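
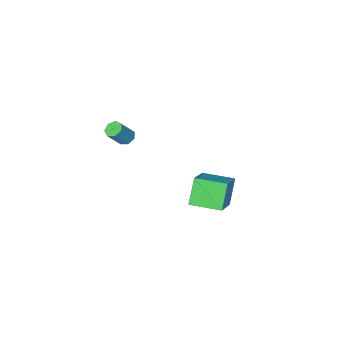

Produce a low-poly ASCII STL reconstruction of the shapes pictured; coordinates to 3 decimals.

solid 
facet normal -0.616 -0.056 -0.786
outer loop
vertex 0.885 -4.134 1.456
vertex 0.561 -3.815 1.687
vertex 0.949 -3.704 1.375
endloop
endfacet
facet normal 0.774 -0.227 -0.591
outer loop
vertex 0.885 -4.134 1.456
vertex 0.949 -3.704 1.375
vertex 1.643 -4.064 2.422
endloop
endfacet
facet normal 0.774 -0.227 -0.591
outer loop
vertex 1.643 -4.064 2.422
vertex 0.949 -3.704 1.375
vertex 1.707 -3.634 2.341
endloop
endfacet
facet normal 0.616 0.056 0.786
outer loop
vertex 1.643 -4.064 2.422
vertex 1.707 -3.634 2.341
vertex 1.319 -3.745 2.653
endloop
endfacet
facet normal -0.616 -0.057 -0.786
outer loop
vertex 0.949 -3.704 1.375
vertex 0.561 -3.815 1.687
vertex 0.72 -3.357 1.529
endloop
endfacet
facet normal 0.595 0.620 -0.512
outer loop
vertex 0.949 -3.704 1.375
vertex 0.72 -3.357 1.529
vertex 1.707 -3.634 2.341
endloop
endfacet
facet normal 0.595 0.620 -0.512
outer loop
vertex 1.707 -3.634 2.341
vertex 0.72 -3.357 1.529
vertex 1.478 -3.287 2.495
endloop
endfacet
facet normal 0.616 0.057 0.786
outer loop
vertex 1.707 -3.634 2.341
vertex 1.478 -3.287 2.495
vertex 1.319 -3.745 2.653
endloop
endfacet
facet normal -0.616 -0.057 -0.785
outer loop
vertex 0.72 -3.357 1.529
vertex 0.561 -3.815 1.687
vertex 0.372 -3.355 1.802
endloop
endfacet
facet normal -0.032 0.998 -0.048
outer loop
vertex 0.72 -3.357 1.529
vertex 0.372 -3.355 1.802
vertex 1.478 -3.287 2.495
endloop
endfacet
facet normal -0.032 0.998 -0.048
outer loop
vertex 1.478 -3.287 2.495
vertex 0.372 -3.355 1.802
vertex 1.13 -3.285 2.768
endloop
endfacet
facet normal 0.616 0.057 0.785
outer loop
vertex 1.478 -3.287 2.495
vertex 1.13 -3.285 2.768
vertex 1.319 -3.745 2.653
endloop
endfacet
facet normal -0.615 -0.056 -0.786
outer loop
vertex 0.372 -3.355 1.802
vertex 0.561 -3.815 1.687
vertex 0.166 -3.7 1.988
endloop
endfacet
facet normal -0.636 0.624 0.454
outer loop
vertex 0.372 -3.355 1.802
vertex 0.166 -3.7 1.988
vertex 1.13 -3.285 2.768
endloop
endfacet
facet normal -0.636 0.625 0.453
outer loop
vertex 1.13 -3.285 2.768
vertex 0.166 -3.7 1.988
vertex 0.924 -3.629 2.954
endloop
endfacet
facet normal 0.616 0.056 0.786
outer loop
vertex 1.13 -3.285 2.768
vertex 0.924 -3.629 2.954
vertex 1.319 -3.745 2.653
endloop
endfacet
facet normal -0.616 -0.057 -0.786
outer loop
vertex 0.166 -3.7 1.988
vertex 0.561 -3.815 1.687
vertex 0.257 -4.131 1.948
endloop
endfacet
facet normal -0.760 -0.217 0.612
outer loop
vertex 0.166 -3.7 1.988
vertex 0.257 -4.131 1.948
vertex 0.924 -3.629 2.954
endloop
endfacet
facet normal -0.760 -0.217 0.612
outer loop
vertex 0.924 -3.629 2.954
vertex 0.257 -4.131 1.948
vertex 1.015 -4.061 2.914
endloop
endfacet
facet normal 0.616 0.057 0.786
outer loop
vertex 0.924 -3.629 2.954
vertex 1.015 -4.061 2.914
vertex 1.319 -3.745 2.653
endloop
endfacet
facet normal -0.616 -0.056 -0.786
outer loop
vertex 0.257 -4.131 1.948
vertex 0.561 -3.815 1.687
vertex 0.577 -4.324 1.711
endloop
endfacet
facet normal -0.312 -0.898 0.310
outer loop
vertex 0.257 -4.131 1.948
vertex 0.577 -4.324 1.711
vertex 1.015 -4.061 2.914
endloop
endfacet
facet normal -0.312 -0.898 0.310
outer loop
vertex 1.015 -4.061 2.914
vertex 0.577 -4.324 1.711
vertex 1.335 -4.254 2.677
endloop
endfacet
facet normal 0.616 0.056 0.786
outer loop
vertex 1.015 -4.061 2.914
vertex 1.335 -4.254 2.677
vertex 1.319 -3.745 2.653
endloop
endfacet
facet normal -0.616 -0.056 -0.786
outer loop
vertex 0.577 -4.324 1.711
vertex 0.561 -3.815 1.687
vertex 0.885 -4.134 1.456
endloop
endfacet
facet normal 0.370 -0.901 -0.225
outer loop
vertex 0.577 -4.324 1.711
vertex 0.885 -4.134 1.456
vertex 1.335 -4.254 2.677
endloop
endfacet
facet normal 0.370 -0.901 -0.225
outer loop
vertex 1.335 -4.254 2.677
vertex 0.885 -4.134 1.456
vertex 1.643 -4.064 2.422
endloop
endfacet
facet normal 0.616 0.056 0.786
outer loop
vertex 1.335 -4.254 2.677
vertex 1.643 -4.064 2.422
vertex 1.319 -3.745 2.653
endloop
endfacet
facet normal -0.704 0.709 -0.045
outer loop
vertex -2.166 1.939 1.519
vertex -0.966 3.197 2.567
vertex -1.56 2.457 0.202
endloop
endfacet
facet normal -0.592 -0.620 -0.516
outer loop
vertex -0.434 1.323 0.273
vertex -2.166 1.939 1.519
vertex -1.56 2.457 0.202
endloop
endfacet
facet normal -0.704 0.709 -0.045
outer loop
vertex -1.56 2.457 0.202
vertex -0.966 3.197 2.567
vertex -0.36 3.715 1.249
endloop
endfacet
facet normal 0.393 0.337 -0.855
outer loop
vertex -0.36 3.715 1.249
vertex -0.434 1.323 0.273
vertex -1.56 2.457 0.202
endloop
endfacet
facet normal -0.393 -0.337 0.855
outer loop
vertex -2.166 1.939 1.519
vertex 0.16 2.063 2.638
vertex -0.966 3.197 2.567
endloop
endfacet
facet normal -0.591 -0.620 -0.516
outer loop
vertex -1.04 0.805 1.591
vertex -2.166 1.939 1.519
vertex -0.434 1.323 0.273
endloop
endfacet
facet normal -0.394 -0.337 0.855
outer loop
vertex -1.04 0.805 1.591
vertex 0.16 2.063 2.638
vertex -2.166 1.939 1.519
endloop
endfacet
facet normal 0.592 0.620 0.516
outer loop
vertex -0.966 3.197 2.567
vertex 0.16 2.063 2.638
vertex -0.36 3.715 1.249
endloop
endfacet
facet normal 0.394 0.337 -0.855
outer loop
vertex 0.766 2.581 1.321
vertex -0.434 1.323 0.273
vertex -0.36 3.715 1.249
endloop
endfacet
facet normal 0.591 0.620 0.516
outer loop
vertex -0.36 3.715 1.249
vertex 0.16 2.063 2.638
vertex 0.766 2.581 1.321
endloop
endfacet
facet normal 0.704 -0.709 0.045
outer loop
vertex 0.766 2.581 1.321
vertex -1.04 0.805 1.591
vertex -0.434 1.323 0.273
endloop
endfacet
facet normal 0.704 -0.709 0.045
outer loop
vertex 0.16 2.063 2.638
vertex -1.04 0.805 1.591
vertex 0.766 2.581 1.321
endloop
endfacet

endsolid


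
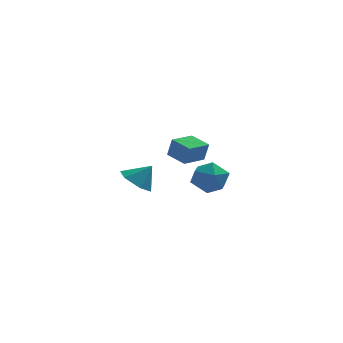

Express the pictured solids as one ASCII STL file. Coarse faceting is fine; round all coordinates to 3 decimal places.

solid 
facet normal -0.692 0.679 0.244
outer loop
vertex -1.005 -3.12 3.183
vertex -0.083 -2.151 3.101
vertex -1.234 -2.988 2.167
endloop
endfacet
facet normal -0.688 -0.723 0.061
outer loop
vertex -0.417 -3.789 1.879
vertex -1.005 -3.12 3.183
vertex -1.234 -2.988 2.167
endloop
endfacet
facet normal -0.692 0.679 0.244
outer loop
vertex -1.234 -2.988 2.167
vertex -0.083 -2.151 3.101
vertex -0.312 -2.019 2.085
endloop
endfacet
facet normal -0.218 0.126 -0.968
outer loop
vertex -0.312 -2.019 2.085
vertex -0.417 -3.789 1.879
vertex -1.234 -2.988 2.167
endloop
endfacet
facet normal 0.218 -0.126 0.968
outer loop
vertex -1.005 -3.12 3.183
vertex 0.734 -2.952 2.813
vertex -0.083 -2.151 3.101
endloop
endfacet
facet normal -0.688 -0.723 0.061
outer loop
vertex -0.188 -3.921 2.895
vertex -1.005 -3.12 3.183
vertex -0.417 -3.789 1.879
endloop
endfacet
facet normal 0.218 -0.126 0.968
outer loop
vertex -0.188 -3.921 2.895
vertex 0.734 -2.952 2.813
vertex -1.005 -3.12 3.183
endloop
endfacet
facet normal 0.688 0.723 -0.061
outer loop
vertex -0.083 -2.151 3.101
vertex 0.734 -2.952 2.813
vertex -0.312 -2.019 2.085
endloop
endfacet
facet normal -0.218 0.126 -0.968
outer loop
vertex 0.505 -2.82 1.797
vertex -0.417 -3.789 1.879
vertex -0.312 -2.019 2.085
endloop
endfacet
facet normal 0.688 0.723 -0.061
outer loop
vertex -0.312 -2.019 2.085
vertex 0.734 -2.952 2.813
vertex 0.505 -2.82 1.797
endloop
endfacet
facet normal 0.692 -0.679 -0.244
outer loop
vertex 0.505 -2.82 1.797
vertex -0.188 -3.921 2.895
vertex -0.417 -3.789 1.879
endloop
endfacet
facet normal 0.692 -0.679 -0.244
outer loop
vertex 0.734 -2.952 2.813
vertex -0.188 -3.921 2.895
vertex 0.505 -2.82 1.797
endloop
endfacet
facet normal -0.624 -0.118 -0.773
outer loop
vertex -2.048 -1.766 -0.758
vertex -2.799 -1.485 -0.195
vertex -2.293 -0.819 -0.705
endloop
endfacet
facet normal 0.962 0.254 -0.100
outer loop
vertex -2.048 -1.766 -0.758
vertex -2.293 -0.819 -0.705
vertex -2.001 -1.335 0.795
endloop
endfacet
facet normal -0.624 -0.118 -0.773
outer loop
vertex -2.293 -0.819 -0.705
vertex -2.799 -1.485 -0.195
vertex -3.044 -0.538 -0.142
endloop
endfacet
facet normal 0.473 0.857 0.203
outer loop
vertex -2.293 -0.819 -0.705
vertex -3.044 -0.538 -0.142
vertex -2.001 -1.335 0.795
endloop
endfacet
facet normal -0.624 -0.118 -0.773
outer loop
vertex -3.044 -0.538 -0.142
vertex -2.799 -1.485 -0.195
vertex -3.55 -1.204 0.368
endloop
endfacet
facet normal -0.145 0.668 0.730
outer loop
vertex -3.044 -0.538 -0.142
vertex -3.55 -1.204 0.368
vertex -2.001 -1.335 0.795
endloop
endfacet
facet normal -0.624 -0.118 -0.773
outer loop
vertex -3.55 -1.204 0.368
vertex -2.799 -1.485 -0.195
vertex -3.305 -2.152 0.315
endloop
endfacet
facet normal -0.273 -0.124 0.954
outer loop
vertex -3.55 -1.204 0.368
vertex -3.305 -2.152 0.315
vertex -2.001 -1.335 0.795
endloop
endfacet
facet normal -0.624 -0.118 -0.773
outer loop
vertex -3.305 -2.152 0.315
vertex -2.799 -1.485 -0.195
vertex -2.554 -2.433 -0.248
endloop
endfacet
facet normal 0.216 -0.727 0.651
outer loop
vertex -3.305 -2.152 0.315
vertex -2.554 -2.433 -0.248
vertex -2.001 -1.335 0.795
endloop
endfacet
facet normal -0.624 -0.118 -0.773
outer loop
vertex -2.554 -2.433 -0.248
vertex -2.799 -1.485 -0.195
vertex -2.048 -1.766 -0.758
endloop
endfacet
facet normal 0.834 -0.538 0.124
outer loop
vertex -2.554 -2.433 -0.248
vertex -2.048 -1.766 -0.758
vertex -2.001 -1.335 0.795
endloop
endfacet
facet normal -0.495 0.146 0.857
outer loop
vertex 0.171 4.119 -1.33
vertex 0.029 3.009 -1.223
vertex 0.938 3.504 -0.782
endloop
endfacet
facet normal -0.010 0.658 0.753
outer loop
vertex 0.171 4.119 -1.33
vertex 0.938 3.504 -0.782
vertex 1.268 4.316 -1.488
endloop
endfacet
facet normal -0.157 0.979 0.133
outer loop
vertex 0.171 4.119 -1.33
vertex 1.268 4.316 -1.488
vertex 0.563 4.322 -2.365
endloop
endfacet
facet normal -0.733 0.665 -0.147
outer loop
vertex 0.171 4.119 -1.33
vertex 0.563 4.322 -2.365
vertex -0.203 3.514 -2.201
endloop
endfacet
facet normal -0.942 0.149 0.301
outer loop
vertex 0.171 4.119 -1.33
vertex -0.203 3.514 -2.201
vertex 0.029 3.009 -1.223
endloop
endfacet
facet normal 0.631 0.347 0.694
outer loop
vertex 1.268 4.316 -1.488
vertex 0.938 3.504 -0.782
vertex 1.803 3.326 -1.479
endloop
endfacet
facet normal -0.156 -0.482 0.862
outer loop
vertex 0.938 3.504 -0.782
vertex 0.029 3.009 -1.223
vertex 1.037 2.518 -1.315
endloop
endfacet
facet normal -0.879 -0.475 -0.037
outer loop
vertex 0.029 3.009 -1.223
vertex -0.203 3.514 -2.201
vertex 0.332 2.524 -2.192
endloop
endfacet
facet normal -0.540 0.358 -0.762
outer loop
vertex -0.203 3.514 -2.201
vertex 0.563 4.322 -2.365
vertex 0.662 3.336 -2.898
endloop
endfacet
facet normal 0.393 0.866 -0.310
outer loop
vertex 0.563 4.322 -2.365
vertex 1.268 4.316 -1.488
vertex 1.571 3.831 -2.457
endloop
endfacet
facet normal 0.733 -0.665 0.147
outer loop
vertex 1.429 2.721 -2.35
vertex 1.803 3.326 -1.479
vertex 1.037 2.518 -1.315
endloop
endfacet
facet normal 0.157 -0.979 -0.133
outer loop
vertex 1.429 2.721 -2.35
vertex 1.037 2.518 -1.315
vertex 0.332 2.524 -2.192
endloop
endfacet
facet normal 0.010 -0.658 -0.753
outer loop
vertex 1.429 2.721 -2.35
vertex 0.332 2.524 -2.192
vertex 0.662 3.336 -2.898
endloop
endfacet
facet normal 0.495 -0.146 -0.857
outer loop
vertex 1.429 2.721 -2.35
vertex 0.662 3.336 -2.898
vertex 1.571 3.831 -2.457
endloop
endfacet
facet normal 0.942 -0.149 -0.301
outer loop
vertex 1.429 2.721 -2.35
vertex 1.571 3.831 -2.457
vertex 1.803 3.326 -1.479
endloop
endfacet
facet normal 0.540 -0.358 0.762
outer loop
vertex 1.037 2.518 -1.315
vertex 1.803 3.326 -1.479
vertex 0.938 3.504 -0.782
endloop
endfacet
facet normal -0.393 -0.866 0.310
outer loop
vertex 0.332 2.524 -2.192
vertex 1.037 2.518 -1.315
vertex 0.029 3.009 -1.223
endloop
endfacet
facet normal -0.631 -0.347 -0.694
outer loop
vertex 0.662 3.336 -2.898
vertex 0.332 2.524 -2.192
vertex -0.203 3.514 -2.201
endloop
endfacet
facet normal 0.156 0.482 -0.862
outer loop
vertex 1.571 3.831 -2.457
vertex 0.662 3.336 -2.898
vertex 0.563 4.322 -2.365
endloop
endfacet
facet normal 0.879 0.475 0.037
outer loop
vertex 1.803 3.326 -1.479
vertex 1.571 3.831 -2.457
vertex 1.268 4.316 -1.488
endloop
endfacet

endsolid


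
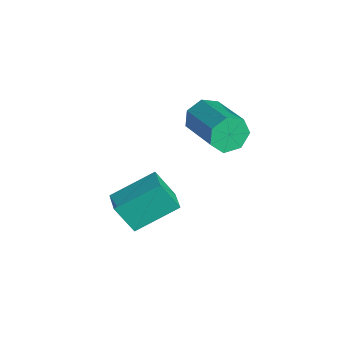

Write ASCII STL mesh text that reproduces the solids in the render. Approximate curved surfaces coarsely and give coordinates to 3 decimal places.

solid 
facet normal -0.279 -0.424 0.861
outer loop
vertex 3.13 -2.781 -0.412
vertex 2.133 -2.596 -0.644
vertex 3.006 -4.655 -1.375
endloop
endfacet
facet normal 0.958 -0.178 0.223
outer loop
vertex 3.447 -3.984 -2.736
vertex 3.13 -2.781 -0.412
vertex 3.006 -4.655 -1.375
endloop
endfacet
facet normal -0.280 -0.424 0.861
outer loop
vertex 3.006 -4.655 -1.375
vertex 2.133 -2.596 -0.644
vertex 2.009 -4.469 -1.607
endloop
endfacet
facet normal -0.059 -0.888 -0.457
outer loop
vertex 2.009 -4.469 -1.607
vertex 3.447 -3.984 -2.736
vertex 3.006 -4.655 -1.375
endloop
endfacet
facet normal 0.058 0.888 0.457
outer loop
vertex 3.13 -2.781 -0.412
vertex 2.574 -1.925 -2.005
vertex 2.133 -2.596 -0.644
endloop
endfacet
facet normal 0.958 -0.178 0.223
outer loop
vertex 3.571 -2.111 -1.773
vertex 3.13 -2.781 -0.412
vertex 3.447 -3.984 -2.736
endloop
endfacet
facet normal 0.059 0.888 0.456
outer loop
vertex 3.571 -2.111 -1.773
vertex 2.574 -1.925 -2.005
vertex 3.13 -2.781 -0.412
endloop
endfacet
facet normal -0.958 0.178 -0.223
outer loop
vertex 2.133 -2.596 -0.644
vertex 2.574 -1.925 -2.005
vertex 2.009 -4.469 -1.607
endloop
endfacet
facet normal -0.059 -0.888 -0.456
outer loop
vertex 2.45 -3.799 -2.968
vertex 3.447 -3.984 -2.736
vertex 2.009 -4.469 -1.607
endloop
endfacet
facet normal -0.958 0.178 -0.223
outer loop
vertex 2.009 -4.469 -1.607
vertex 2.574 -1.925 -2.005
vertex 2.45 -3.799 -2.968
endloop
endfacet
facet normal 0.279 0.424 -0.861
outer loop
vertex 2.45 -3.799 -2.968
vertex 3.571 -2.111 -1.773
vertex 3.447 -3.984 -2.736
endloop
endfacet
facet normal 0.280 0.424 -0.861
outer loop
vertex 2.574 -1.925 -2.005
vertex 3.571 -2.111 -1.773
vertex 2.45 -3.799 -2.968
endloop
endfacet
facet normal -0.936 -0.081 -0.343
outer loop
vertex 2.205 -0.802 1.227
vertex 1.906 -0.428 1.954
vertex 2.147 -0.05 1.208
endloop
endfacet
facet normal 0.345 0.003 -0.939
outer loop
vertex 2.205 -0.802 1.227
vertex 2.147 -0.05 1.208
vertex 4.254 -0.626 1.98
endloop
endfacet
facet normal 0.345 0.003 -0.939
outer loop
vertex 4.254 -0.626 1.98
vertex 2.147 -0.05 1.208
vertex 4.196 0.127 1.961
endloop
endfacet
facet normal 0.935 0.081 0.345
outer loop
vertex 4.254 -0.626 1.98
vertex 4.196 0.127 1.961
vertex 3.954 -0.252 2.706
endloop
endfacet
facet normal -0.936 -0.081 -0.343
outer loop
vertex 2.147 -0.05 1.208
vertex 1.906 -0.428 1.954
vertex 1.907 0.418 1.751
endloop
endfacet
facet normal 0.155 0.781 -0.605
outer loop
vertex 2.147 -0.05 1.208
vertex 1.907 0.418 1.751
vertex 4.196 0.127 1.961
endloop
endfacet
facet normal 0.155 0.782 -0.604
outer loop
vertex 4.196 0.127 1.961
vertex 1.907 0.418 1.751
vertex 3.956 0.594 2.504
endloop
endfacet
facet normal 0.935 0.080 0.345
outer loop
vertex 4.196 0.127 1.961
vertex 3.956 0.594 2.504
vertex 3.954 -0.252 2.706
endloop
endfacet
facet normal -0.935 -0.082 -0.344
outer loop
vertex 1.907 0.418 1.751
vertex 1.906 -0.428 1.954
vertex 1.666 0.248 2.446
endloop
endfacet
facet normal -0.151 0.971 0.185
outer loop
vertex 1.907 0.418 1.751
vertex 1.666 0.248 2.446
vertex 3.956 0.594 2.504
endloop
endfacet
facet normal -0.151 0.971 0.184
outer loop
vertex 3.956 0.594 2.504
vertex 1.666 0.248 2.446
vertex 3.715 0.425 3.199
endloop
endfacet
facet normal 0.936 0.080 0.344
outer loop
vertex 3.956 0.594 2.504
vertex 3.715 0.425 3.199
vertex 3.954 -0.252 2.706
endloop
endfacet
facet normal -0.935 -0.082 -0.344
outer loop
vertex 1.666 0.248 2.446
vertex 1.906 -0.428 1.954
vertex 1.606 -0.431 2.77
endloop
endfacet
facet normal -0.344 0.429 0.835
outer loop
vertex 1.666 0.248 2.446
vertex 1.606 -0.431 2.77
vertex 3.715 0.425 3.199
endloop
endfacet
facet normal -0.344 0.429 0.835
outer loop
vertex 3.715 0.425 3.199
vertex 1.606 -0.431 2.77
vertex 3.655 -0.254 3.523
endloop
endfacet
facet normal 0.936 0.081 0.343
outer loop
vertex 3.715 0.425 3.199
vertex 3.655 -0.254 3.523
vertex 3.954 -0.252 2.706
endloop
endfacet
facet normal -0.935 -0.081 -0.344
outer loop
vertex 1.606 -0.431 2.77
vertex 1.906 -0.428 1.954
vertex 1.771 -1.108 2.48
endloop
endfacet
facet normal -0.277 -0.435 0.857
outer loop
vertex 1.606 -0.431 2.77
vertex 1.771 -1.108 2.48
vertex 3.655 -0.254 3.523
endloop
endfacet
facet normal -0.277 -0.435 0.857
outer loop
vertex 3.655 -0.254 3.523
vertex 1.771 -1.108 2.48
vertex 3.82 -0.931 3.233
endloop
endfacet
facet normal 0.936 0.081 0.343
outer loop
vertex 3.655 -0.254 3.523
vertex 3.82 -0.931 3.233
vertex 3.954 -0.252 2.706
endloop
endfacet
facet normal -0.936 -0.080 -0.343
outer loop
vertex 1.771 -1.108 2.48
vertex 1.906 -0.428 1.954
vertex 2.037 -1.273 1.793
endloop
endfacet
facet normal -0.002 -0.972 0.233
outer loop
vertex 1.771 -1.108 2.48
vertex 2.037 -1.273 1.793
vertex 3.82 -0.931 3.233
endloop
endfacet
facet normal -0.002 -0.972 0.234
outer loop
vertex 3.82 -0.931 3.233
vertex 2.037 -1.273 1.793
vertex 4.086 -1.097 2.546
endloop
endfacet
facet normal 0.936 0.081 0.343
outer loop
vertex 3.82 -0.931 3.233
vertex 4.086 -1.097 2.546
vertex 3.954 -0.252 2.706
endloop
endfacet
facet normal -0.936 -0.080 -0.344
outer loop
vertex 2.037 -1.273 1.793
vertex 1.906 -0.428 1.954
vertex 2.205 -0.802 1.227
endloop
endfacet
facet normal 0.275 -0.778 -0.566
outer loop
vertex 2.037 -1.273 1.793
vertex 2.205 -0.802 1.227
vertex 4.086 -1.097 2.546
endloop
endfacet
facet normal 0.275 -0.778 -0.566
outer loop
vertex 4.086 -1.097 2.546
vertex 2.205 -0.802 1.227
vertex 4.254 -0.626 1.98
endloop
endfacet
facet normal 0.935 0.081 0.345
outer loop
vertex 4.086 -1.097 2.546
vertex 4.254 -0.626 1.98
vertex 3.954 -0.252 2.706
endloop
endfacet

endsolid


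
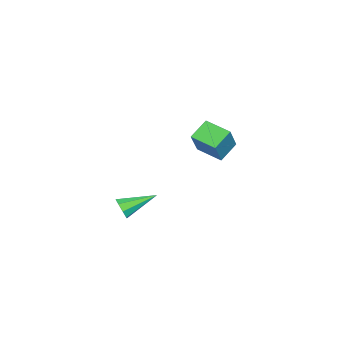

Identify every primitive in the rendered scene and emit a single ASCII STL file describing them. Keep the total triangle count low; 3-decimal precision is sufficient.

solid 
facet normal -0.754 0.366 0.545
outer loop
vertex -3.399 0.496 1.299
vertex -2.892 2.078 0.939
vertex -4.604 0.502 -0.372
endloop
endfacet
facet normal -0.298 -0.931 0.211
outer loop
vertex -3.488 -0.038 -1.179
vertex -3.399 0.496 1.299
vertex -4.604 0.502 -0.372
endloop
endfacet
facet normal -0.754 0.365 0.546
outer loop
vertex -4.604 0.502 -0.372
vertex -2.892 2.078 0.939
vertex -4.098 2.085 -0.731
endloop
endfacet
facet normal -0.585 0.003 -0.811
outer loop
vertex -4.098 2.085 -0.731
vertex -3.488 -0.038 -1.179
vertex -4.604 0.502 -0.372
endloop
endfacet
facet normal 0.585 -0.003 0.811
outer loop
vertex -3.399 0.496 1.299
vertex -1.776 1.538 0.132
vertex -2.892 2.078 0.939
endloop
endfacet
facet normal -0.298 -0.931 0.211
outer loop
vertex -2.282 -0.045 0.491
vertex -3.399 0.496 1.299
vertex -3.488 -0.038 -1.179
endloop
endfacet
facet normal 0.585 -0.003 0.811
outer loop
vertex -2.282 -0.045 0.491
vertex -1.776 1.538 0.132
vertex -3.399 0.496 1.299
endloop
endfacet
facet normal 0.298 0.931 -0.211
outer loop
vertex -2.892 2.078 0.939
vertex -1.776 1.538 0.132
vertex -4.098 2.085 -0.731
endloop
endfacet
facet normal -0.585 0.003 -0.811
outer loop
vertex -2.981 1.544 -1.539
vertex -3.488 -0.038 -1.179
vertex -4.098 2.085 -0.731
endloop
endfacet
facet normal 0.298 0.931 -0.211
outer loop
vertex -4.098 2.085 -0.731
vertex -1.776 1.538 0.132
vertex -2.981 1.544 -1.539
endloop
endfacet
facet normal 0.754 -0.366 -0.546
outer loop
vertex -2.981 1.544 -1.539
vertex -2.282 -0.045 0.491
vertex -3.488 -0.038 -1.179
endloop
endfacet
facet normal 0.755 -0.365 -0.545
outer loop
vertex -1.776 1.538 0.132
vertex -2.282 -0.045 0.491
vertex -2.981 1.544 -1.539
endloop
endfacet
facet normal 0.513 -0.781 -0.356
outer loop
vertex 4.423 -1.974 -1.436
vertex 4.024 -1.958 -2.047
vertex 4.648 -1.647 -1.829
endloop
endfacet
facet normal 0.566 0.444 0.694
outer loop
vertex 4.423 -1.974 -1.436
vertex 4.648 -1.647 -1.829
vertex 2.936 -0.302 -1.293
endloop
endfacet
facet normal 0.513 -0.781 -0.355
outer loop
vertex 4.648 -1.647 -1.829
vertex 4.024 -1.958 -2.047
vertex 4.508 -1.502 -2.35
endloop
endfacet
facet normal 0.626 0.778 0.048
outer loop
vertex 4.648 -1.647 -1.829
vertex 4.508 -1.502 -2.35
vertex 2.936 -0.302 -1.293
endloop
endfacet
facet normal 0.512 -0.781 -0.357
outer loop
vertex 4.508 -1.502 -2.35
vertex 4.024 -1.958 -2.047
vertex 4.084 -1.623 -2.694
endloop
endfacet
facet normal 0.229 0.795 -0.562
outer loop
vertex 4.508 -1.502 -2.35
vertex 4.084 -1.623 -2.694
vertex 2.936 -0.302 -1.293
endloop
endfacet
facet normal 0.514 -0.780 -0.356
outer loop
vertex 4.084 -1.623 -2.694
vertex 4.024 -1.958 -2.047
vertex 3.626 -1.941 -2.659
endloop
endfacet
facet normal -0.396 0.484 -0.781
outer loop
vertex 4.084 -1.623 -2.694
vertex 3.626 -1.941 -2.659
vertex 2.936 -0.302 -1.293
endloop
endfacet
facet normal 0.514 -0.781 -0.356
outer loop
vertex 3.626 -1.941 -2.659
vertex 4.024 -1.958 -2.047
vertex 3.401 -2.268 -2.266
endloop
endfacet
facet normal -0.878 0.029 -0.478
outer loop
vertex 3.626 -1.941 -2.659
vertex 3.401 -2.268 -2.266
vertex 2.936 -0.302 -1.293
endloop
endfacet
facet normal 0.514 -0.781 -0.355
outer loop
vertex 3.401 -2.268 -2.266
vertex 4.024 -1.958 -2.047
vertex 3.541 -2.413 -1.745
endloop
endfacet
facet normal -0.938 -0.305 0.167
outer loop
vertex 3.401 -2.268 -2.266
vertex 3.541 -2.413 -1.745
vertex 2.936 -0.302 -1.293
endloop
endfacet
facet normal 0.513 -0.781 -0.356
outer loop
vertex 3.541 -2.413 -1.745
vertex 4.024 -1.958 -2.047
vertex 3.964 -2.292 -1.401
endloop
endfacet
facet normal -0.540 -0.321 0.778
outer loop
vertex 3.541 -2.413 -1.745
vertex 3.964 -2.292 -1.401
vertex 2.936 -0.302 -1.293
endloop
endfacet
facet normal 0.514 -0.781 -0.356
outer loop
vertex 3.964 -2.292 -1.401
vertex 4.024 -1.958 -2.047
vertex 4.423 -1.974 -1.436
endloop
endfacet
facet normal 0.084 -0.011 0.996
outer loop
vertex 3.964 -2.292 -1.401
vertex 4.423 -1.974 -1.436
vertex 2.936 -0.302 -1.293
endloop
endfacet

endsolid


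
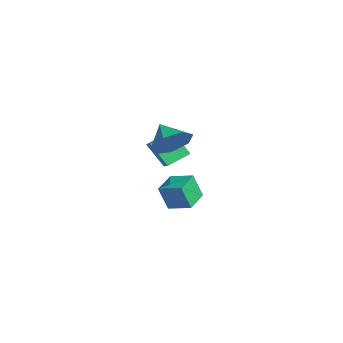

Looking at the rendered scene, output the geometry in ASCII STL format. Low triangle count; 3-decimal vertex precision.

solid 
facet normal -0.650 -0.692 -0.315
outer loop
vertex -3.134 -2.84 -3.281
vertex -4.132 -1.974 -3.124
vertex -2.959 -2.392 -4.628
endloop
endfacet
facet normal 0.750 -0.651 -0.119
outer loop
vertex -2.108 -1.486 -4.216
vertex -3.134 -2.84 -3.281
vertex -2.959 -2.392 -4.628
endloop
endfacet
facet normal -0.650 -0.692 -0.314
outer loop
vertex -2.959 -2.392 -4.628
vertex -4.132 -1.974 -3.124
vertex -3.957 -1.527 -4.471
endloop
endfacet
facet normal 0.123 0.313 -0.942
outer loop
vertex -3.957 -1.527 -4.471
vertex -2.108 -1.486 -4.216
vertex -2.959 -2.392 -4.628
endloop
endfacet
facet normal -0.123 -0.313 0.942
outer loop
vertex -3.134 -2.84 -3.281
vertex -3.281 -1.068 -2.712
vertex -4.132 -1.974 -3.124
endloop
endfacet
facet normal 0.750 -0.650 -0.118
outer loop
vertex -2.283 -1.933 -2.869
vertex -3.134 -2.84 -3.281
vertex -2.108 -1.486 -4.216
endloop
endfacet
facet normal -0.123 -0.313 0.942
outer loop
vertex -2.283 -1.933 -2.869
vertex -3.281 -1.068 -2.712
vertex -3.134 -2.84 -3.281
endloop
endfacet
facet normal -0.750 0.651 0.118
outer loop
vertex -4.132 -1.974 -3.124
vertex -3.281 -1.068 -2.712
vertex -3.957 -1.527 -4.471
endloop
endfacet
facet normal 0.123 0.312 -0.942
outer loop
vertex -3.106 -0.62 -4.059
vertex -2.108 -1.486 -4.216
vertex -3.957 -1.527 -4.471
endloop
endfacet
facet normal -0.750 0.650 0.119
outer loop
vertex -3.957 -1.527 -4.471
vertex -3.281 -1.068 -2.712
vertex -3.106 -0.62 -4.059
endloop
endfacet
facet normal 0.650 0.692 0.314
outer loop
vertex -3.106 -0.62 -4.059
vertex -2.283 -1.933 -2.869
vertex -2.108 -1.486 -4.216
endloop
endfacet
facet normal 0.649 0.692 0.315
outer loop
vertex -3.281 -1.068 -2.712
vertex -2.283 -1.933 -2.869
vertex -3.106 -0.62 -4.059
endloop
endfacet
facet normal -0.478 -0.432 0.765
outer loop
vertex -1.528 -3.626 0.851
vertex -1.818 -2.472 1.321
vertex -2.249 -3.624 0.401
endloop
endfacet
facet normal 0.227 -0.902 -0.367
outer loop
vertex -1.522 -2.968 -0.761
vertex -1.528 -3.626 0.851
vertex -2.249 -3.624 0.401
endloop
endfacet
facet normal -0.478 -0.432 0.765
outer loop
vertex -2.249 -3.624 0.401
vertex -1.818 -2.472 1.321
vertex -2.539 -2.469 0.872
endloop
endfacet
facet normal -0.848 0.003 -0.529
outer loop
vertex -2.539 -2.469 0.872
vertex -1.522 -2.968 -0.761
vertex -2.249 -3.624 0.401
endloop
endfacet
facet normal 0.848 -0.002 0.529
outer loop
vertex -1.528 -3.626 0.851
vertex -1.091 -1.816 0.159
vertex -1.818 -2.472 1.321
endloop
endfacet
facet normal 0.225 -0.902 -0.367
outer loop
vertex -0.801 -2.971 -0.312
vertex -1.528 -3.626 0.851
vertex -1.522 -2.968 -0.761
endloop
endfacet
facet normal 0.849 -0.003 0.529
outer loop
vertex -0.801 -2.971 -0.312
vertex -1.091 -1.816 0.159
vertex -1.528 -3.626 0.851
endloop
endfacet
facet normal -0.226 0.902 0.368
outer loop
vertex -1.818 -2.472 1.321
vertex -1.091 -1.816 0.159
vertex -2.539 -2.469 0.872
endloop
endfacet
facet normal -0.849 0.002 -0.529
outer loop
vertex -1.812 -1.814 -0.291
vertex -1.522 -2.968 -0.761
vertex -2.539 -2.469 0.872
endloop
endfacet
facet normal -0.226 0.902 0.367
outer loop
vertex -2.539 -2.469 0.872
vertex -1.091 -1.816 0.159
vertex -1.812 -1.814 -0.291
endloop
endfacet
facet normal 0.478 0.432 -0.765
outer loop
vertex -1.812 -1.814 -0.291
vertex -0.801 -2.971 -0.312
vertex -1.522 -2.968 -0.761
endloop
endfacet
facet normal 0.478 0.432 -0.765
outer loop
vertex -1.091 -1.816 0.159
vertex -0.801 -2.971 -0.312
vertex -1.812 -1.814 -0.291
endloop
endfacet
facet normal 0.841 0.209 -0.500
outer loop
vertex 1.52 -2.926 3.166
vertex 1.069 -3.261 2.268
vertex 1.073 -2.285 2.682
endloop
endfacet
facet normal -0.297 0.435 0.850
outer loop
vertex 1.52 -2.926 3.166
vertex 1.073 -2.285 2.682
vertex -0.049 -3.539 2.932
endloop
endfacet
facet normal 0.840 0.209 -0.500
outer loop
vertex 1.073 -2.285 2.682
vertex 1.069 -3.261 2.268
vertex 0.622 -2.379 1.885
endloop
endfacet
facet normal -0.679 0.668 0.305
outer loop
vertex 1.073 -2.285 2.682
vertex 0.622 -2.379 1.885
vertex -0.049 -3.539 2.932
endloop
endfacet
facet normal 0.840 0.209 -0.500
outer loop
vertex 0.622 -2.379 1.885
vertex 1.069 -3.261 2.268
vertex 0.508 -3.137 1.377
endloop
endfacet
facet normal -0.919 0.306 -0.250
outer loop
vertex 0.622 -2.379 1.885
vertex 0.508 -3.137 1.377
vertex -0.049 -3.539 2.932
endloop
endfacet
facet normal 0.840 0.209 -0.500
outer loop
vertex 0.508 -3.137 1.377
vertex 1.069 -3.261 2.268
vertex 0.816 -3.988 1.539
endloop
endfacet
facet normal -0.836 -0.378 -0.397
outer loop
vertex 0.508 -3.137 1.377
vertex 0.816 -3.988 1.539
vertex -0.049 -3.539 2.932
endloop
endfacet
facet normal 0.840 0.209 -0.500
outer loop
vertex 0.816 -3.988 1.539
vertex 1.069 -3.261 2.268
vertex 1.315 -4.292 2.25
endloop
endfacet
facet normal -0.493 -0.870 -0.026
outer loop
vertex 0.816 -3.988 1.539
vertex 1.315 -4.292 2.25
vertex -0.049 -3.539 2.932
endloop
endfacet
facet normal 0.840 0.209 -0.500
outer loop
vertex 1.315 -4.292 2.25
vertex 1.069 -3.261 2.268
vertex 1.628 -3.819 2.974
endloop
endfacet
facet normal -0.148 -0.798 0.585
outer loop
vertex 1.315 -4.292 2.25
vertex 1.628 -3.819 2.974
vertex -0.049 -3.539 2.932
endloop
endfacet
facet normal 0.840 0.209 -0.500
outer loop
vertex 1.628 -3.819 2.974
vertex 1.069 -3.261 2.268
vertex 1.52 -2.926 3.166
endloop
endfacet
facet normal -0.061 -0.217 0.974
outer loop
vertex 1.628 -3.819 2.974
vertex 1.52 -2.926 3.166
vertex -0.049 -3.539 2.932
endloop
endfacet

endsolid


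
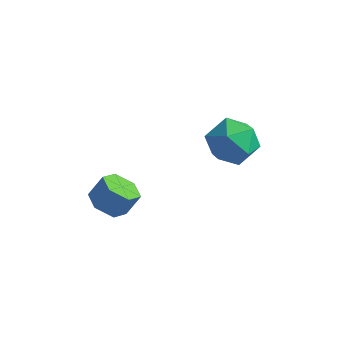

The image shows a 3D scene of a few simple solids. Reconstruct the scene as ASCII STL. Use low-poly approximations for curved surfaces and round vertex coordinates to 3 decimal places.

solid 
facet normal 0.054 0.690 0.722
outer loop
vertex 3.819 2.925 -0.219
vertex 3.328 2.153 0.556
vertex 4.519 2.196 0.425
endloop
endfacet
facet normal 0.580 0.776 0.248
outer loop
vertex 3.819 2.925 -0.219
vertex 4.519 2.196 0.425
vertex 4.758 2.387 -0.734
endloop
endfacet
facet normal 0.284 0.874 -0.395
outer loop
vertex 3.819 2.925 -0.219
vertex 4.758 2.387 -0.734
vertex 3.715 2.462 -1.319
endloop
endfacet
facet normal -0.425 0.848 -0.317
outer loop
vertex 3.819 2.925 -0.219
vertex 3.715 2.462 -1.319
vertex 2.832 2.317 -0.523
endloop
endfacet
facet normal -0.567 0.735 0.372
outer loop
vertex 3.819 2.925 -0.219
vertex 2.832 2.317 -0.523
vertex 3.328 2.153 0.556
endloop
endfacet
facet normal 0.959 0.172 0.226
outer loop
vertex 4.758 2.387 -0.734
vertex 4.519 2.196 0.425
vertex 4.848 1.283 -0.277
endloop
endfacet
facet normal 0.108 0.032 0.994
outer loop
vertex 4.519 2.196 0.425
vertex 3.328 2.153 0.556
vertex 3.965 1.138 0.519
endloop
endfacet
facet normal -0.898 0.104 0.428
outer loop
vertex 3.328 2.153 0.556
vertex 2.832 2.317 -0.523
vertex 2.922 1.213 -0.066
endloop
endfacet
facet normal -0.667 0.288 -0.687
outer loop
vertex 2.832 2.317 -0.523
vertex 3.715 2.462 -1.319
vertex 3.161 1.404 -1.225
endloop
endfacet
facet normal 0.480 0.331 -0.813
outer loop
vertex 3.715 2.462 -1.319
vertex 4.758 2.387 -0.734
vertex 4.352 1.447 -1.356
endloop
endfacet
facet normal 0.425 -0.848 0.317
outer loop
vertex 3.861 0.675 -0.581
vertex 4.848 1.283 -0.277
vertex 3.965 1.138 0.519
endloop
endfacet
facet normal -0.284 -0.874 0.395
outer loop
vertex 3.861 0.675 -0.581
vertex 3.965 1.138 0.519
vertex 2.922 1.213 -0.066
endloop
endfacet
facet normal -0.580 -0.776 -0.248
outer loop
vertex 3.861 0.675 -0.581
vertex 2.922 1.213 -0.066
vertex 3.161 1.404 -1.225
endloop
endfacet
facet normal -0.054 -0.690 -0.722
outer loop
vertex 3.861 0.675 -0.581
vertex 3.161 1.404 -1.225
vertex 4.352 1.447 -1.356
endloop
endfacet
facet normal 0.567 -0.735 -0.372
outer loop
vertex 3.861 0.675 -0.581
vertex 4.352 1.447 -1.356
vertex 4.848 1.283 -0.277
endloop
endfacet
facet normal 0.667 -0.288 0.687
outer loop
vertex 3.965 1.138 0.519
vertex 4.848 1.283 -0.277
vertex 4.519 2.196 0.425
endloop
endfacet
facet normal -0.480 -0.331 0.813
outer loop
vertex 2.922 1.213 -0.066
vertex 3.965 1.138 0.519
vertex 3.328 2.153 0.556
endloop
endfacet
facet normal -0.959 -0.172 -0.226
outer loop
vertex 3.161 1.404 -1.225
vertex 2.922 1.213 -0.066
vertex 2.832 2.317 -0.523
endloop
endfacet
facet normal -0.108 -0.032 -0.994
outer loop
vertex 4.352 1.447 -1.356
vertex 3.161 1.404 -1.225
vertex 3.715 2.462 -1.319
endloop
endfacet
facet normal 0.898 -0.104 -0.428
outer loop
vertex 4.848 1.283 -0.277
vertex 4.352 1.447 -1.356
vertex 4.758 2.387 -0.734
endloop
endfacet
facet normal -0.345 -0.430 -0.835
outer loop
vertex 1.741 -2.568 -2.442
vertex 1.013 -2.775 -2.035
vertex 1.076 -2.023 -2.448
endloop
endfacet
facet normal 0.532 0.643 -0.551
outer loop
vertex 1.741 -2.568 -2.442
vertex 1.076 -2.023 -2.448
vertex 2.116 -2.098 -1.532
endloop
endfacet
facet normal 0.531 0.644 -0.551
outer loop
vertex 2.116 -2.098 -1.532
vertex 1.076 -2.023 -2.448
vertex 1.45 -1.554 -1.539
endloop
endfacet
facet normal 0.343 0.431 0.834
outer loop
vertex 2.116 -2.098 -1.532
vertex 1.45 -1.554 -1.539
vertex 1.387 -2.305 -1.125
endloop
endfacet
facet normal -0.344 -0.430 -0.835
outer loop
vertex 1.076 -2.023 -2.448
vertex 1.013 -2.775 -2.035
vertex 0.347 -2.231 -2.041
endloop
endfacet
facet normal -0.405 0.870 -0.282
outer loop
vertex 1.076 -2.023 -2.448
vertex 0.347 -2.231 -2.041
vertex 1.45 -1.554 -1.539
endloop
endfacet
facet normal -0.405 0.869 -0.283
outer loop
vertex 1.45 -1.554 -1.539
vertex 0.347 -2.231 -2.041
vertex 0.721 -1.761 -1.132
endloop
endfacet
facet normal 0.343 0.431 0.834
outer loop
vertex 1.45 -1.554 -1.539
vertex 0.721 -1.761 -1.132
vertex 1.387 -2.305 -1.125
endloop
endfacet
facet normal -0.344 -0.430 -0.835
outer loop
vertex 0.347 -2.231 -2.041
vertex 1.013 -2.775 -2.035
vertex 0.284 -2.982 -1.628
endloop
endfacet
facet normal -0.936 0.226 0.268
outer loop
vertex 0.347 -2.231 -2.041
vertex 0.284 -2.982 -1.628
vertex 0.721 -1.761 -1.132
endloop
endfacet
facet normal -0.936 0.226 0.269
outer loop
vertex 0.721 -1.761 -1.132
vertex 0.284 -2.982 -1.628
vertex 0.659 -2.512 -0.718
endloop
endfacet
facet normal 0.344 0.431 0.834
outer loop
vertex 0.721 -1.761 -1.132
vertex 0.659 -2.512 -0.718
vertex 1.387 -2.305 -1.125
endloop
endfacet
facet normal -0.343 -0.431 -0.834
outer loop
vertex 0.284 -2.982 -1.628
vertex 1.013 -2.775 -2.035
vertex 0.95 -3.526 -1.621
endloop
endfacet
facet normal -0.531 -0.643 0.551
outer loop
vertex 0.284 -2.982 -1.628
vertex 0.95 -3.526 -1.621
vertex 0.659 -2.512 -0.718
endloop
endfacet
facet normal -0.532 -0.643 0.551
outer loop
vertex 0.659 -2.512 -0.718
vertex 0.95 -3.526 -1.621
vertex 1.324 -3.057 -0.712
endloop
endfacet
facet normal 0.345 0.430 0.835
outer loop
vertex 0.659 -2.512 -0.718
vertex 1.324 -3.057 -0.712
vertex 1.387 -2.305 -1.125
endloop
endfacet
facet normal -0.343 -0.431 -0.834
outer loop
vertex 0.95 -3.526 -1.621
vertex 1.013 -2.775 -2.035
vertex 1.679 -3.319 -2.028
endloop
endfacet
facet normal 0.405 -0.870 0.282
outer loop
vertex 0.95 -3.526 -1.621
vertex 1.679 -3.319 -2.028
vertex 1.324 -3.057 -0.712
endloop
endfacet
facet normal 0.406 -0.869 0.283
outer loop
vertex 1.324 -3.057 -0.712
vertex 1.679 -3.319 -2.028
vertex 2.053 -2.849 -1.119
endloop
endfacet
facet normal 0.344 0.430 0.835
outer loop
vertex 1.324 -3.057 -0.712
vertex 2.053 -2.849 -1.119
vertex 1.387 -2.305 -1.125
endloop
endfacet
facet normal -0.344 -0.431 -0.834
outer loop
vertex 1.679 -3.319 -2.028
vertex 1.013 -2.775 -2.035
vertex 1.741 -2.568 -2.442
endloop
endfacet
facet normal 0.936 -0.225 -0.269
outer loop
vertex 1.679 -3.319 -2.028
vertex 1.741 -2.568 -2.442
vertex 2.053 -2.849 -1.119
endloop
endfacet
facet normal 0.936 -0.226 -0.269
outer loop
vertex 2.053 -2.849 -1.119
vertex 1.741 -2.568 -2.442
vertex 2.116 -2.098 -1.532
endloop
endfacet
facet normal 0.344 0.430 0.835
outer loop
vertex 2.053 -2.849 -1.119
vertex 2.116 -2.098 -1.532
vertex 1.387 -2.305 -1.125
endloop
endfacet

endsolid


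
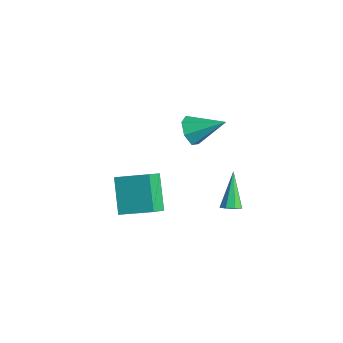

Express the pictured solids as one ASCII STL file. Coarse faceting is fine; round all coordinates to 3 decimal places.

solid 
facet normal 0.501 -0.390 -0.773
outer loop
vertex 3.229 0.033 2.897
vertex 2.746 0.104 2.548
vertex 3.223 0.441 2.687
endloop
endfacet
facet normal 0.715 0.328 0.617
outer loop
vertex 3.229 0.033 2.897
vertex 3.223 0.441 2.687
vertex 1.654 0.956 4.232
endloop
endfacet
facet normal 0.501 -0.390 -0.773
outer loop
vertex 3.223 0.441 2.687
vertex 2.746 0.104 2.548
vertex 2.937 0.652 2.395
endloop
endfacet
facet normal 0.460 0.870 0.178
outer loop
vertex 3.223 0.441 2.687
vertex 2.937 0.652 2.395
vertex 1.654 0.956 4.232
endloop
endfacet
facet normal 0.501 -0.390 -0.772
outer loop
vertex 2.937 0.652 2.395
vertex 2.746 0.104 2.548
vertex 2.54 0.542 2.193
endloop
endfacet
facet normal -0.136 0.958 -0.254
outer loop
vertex 2.937 0.652 2.395
vertex 2.54 0.542 2.193
vertex 1.654 0.956 4.232
endloop
endfacet
facet normal 0.501 -0.391 -0.772
outer loop
vertex 2.54 0.542 2.193
vertex 2.746 0.104 2.548
vertex 2.263 0.175 2.199
endloop
endfacet
facet normal -0.726 0.541 -0.425
outer loop
vertex 2.54 0.542 2.193
vertex 2.263 0.175 2.199
vertex 1.654 0.956 4.232
endloop
endfacet
facet normal 0.500 -0.392 -0.772
outer loop
vertex 2.263 0.175 2.199
vertex 2.746 0.104 2.548
vertex 2.269 -0.233 2.41
endloop
endfacet
facet normal -0.962 -0.136 -0.236
outer loop
vertex 2.263 0.175 2.199
vertex 2.269 -0.233 2.41
vertex 1.654 0.956 4.232
endloop
endfacet
facet normal 0.499 -0.390 -0.774
outer loop
vertex 2.269 -0.233 2.41
vertex 2.746 0.104 2.548
vertex 2.555 -0.444 2.701
endloop
endfacet
facet normal -0.707 -0.677 0.203
outer loop
vertex 2.269 -0.233 2.41
vertex 2.555 -0.444 2.701
vertex 1.654 0.956 4.232
endloop
endfacet
facet normal 0.502 -0.390 -0.772
outer loop
vertex 2.555 -0.444 2.701
vertex 2.746 0.104 2.548
vertex 2.952 -0.333 2.903
endloop
endfacet
facet normal -0.109 -0.765 0.635
outer loop
vertex 2.555 -0.444 2.701
vertex 2.952 -0.333 2.903
vertex 1.654 0.956 4.232
endloop
endfacet
facet normal 0.500 -0.391 -0.772
outer loop
vertex 2.952 -0.333 2.903
vertex 2.746 0.104 2.548
vertex 3.229 0.033 2.897
endloop
endfacet
facet normal 0.479 -0.349 0.806
outer loop
vertex 2.952 -0.333 2.903
vertex 3.229 0.033 2.897
vertex 1.654 0.956 4.232
endloop
endfacet
facet normal -0.631 0.274 0.726
outer loop
vertex -0.539 -4.679 4.802
vertex 0.695 -3.405 5.395
vertex -1.118 -3.715 3.935
endloop
endfacet
facet normal -0.660 -0.681 -0.317
outer loop
vertex 0.265 -4.315 2.345
vertex -0.539 -4.679 4.802
vertex -1.118 -3.715 3.935
endloop
endfacet
facet normal -0.631 0.274 0.726
outer loop
vertex -1.118 -3.715 3.935
vertex 0.695 -3.405 5.395
vertex 0.116 -2.441 4.528
endloop
endfacet
facet normal -0.408 0.679 -0.611
outer loop
vertex 0.116 -2.441 4.528
vertex 0.265 -4.315 2.345
vertex -1.118 -3.715 3.935
endloop
endfacet
facet normal 0.408 -0.679 0.611
outer loop
vertex -0.539 -4.679 4.802
vertex 2.078 -4.005 3.805
vertex 0.695 -3.405 5.395
endloop
endfacet
facet normal -0.660 -0.681 -0.317
outer loop
vertex 0.844 -5.279 3.212
vertex -0.539 -4.679 4.802
vertex 0.265 -4.315 2.345
endloop
endfacet
facet normal 0.408 -0.679 0.611
outer loop
vertex 0.844 -5.279 3.212
vertex 2.078 -4.005 3.805
vertex -0.539 -4.679 4.802
endloop
endfacet
facet normal 0.660 0.681 0.317
outer loop
vertex 0.695 -3.405 5.395
vertex 2.078 -4.005 3.805
vertex 0.116 -2.441 4.528
endloop
endfacet
facet normal -0.408 0.679 -0.611
outer loop
vertex 1.499 -3.041 2.938
vertex 0.265 -4.315 2.345
vertex 0.116 -2.441 4.528
endloop
endfacet
facet normal 0.660 0.681 0.317
outer loop
vertex 0.116 -2.441 4.528
vertex 2.078 -4.005 3.805
vertex 1.499 -3.041 2.938
endloop
endfacet
facet normal 0.631 -0.274 -0.726
outer loop
vertex 1.499 -3.041 2.938
vertex 0.844 -5.279 3.212
vertex 0.265 -4.315 2.345
endloop
endfacet
facet normal 0.631 -0.274 -0.726
outer loop
vertex 2.078 -4.005 3.805
vertex 0.844 -5.279 3.212
vertex 1.499 -3.041 2.938
endloop
endfacet
facet normal -0.581 -0.659 -0.478
outer loop
vertex -3.224 2.007 2.184
vertex -3.698 1.818 3.021
vertex -3.905 2.493 2.341
endloop
endfacet
facet normal 0.362 0.705 -0.610
outer loop
vertex -3.224 2.007 2.184
vertex -3.905 2.493 2.341
vertex -2.462 3.222 4.039
endloop
endfacet
facet normal -0.580 -0.659 -0.478
outer loop
vertex -3.905 2.493 2.341
vertex -3.698 1.818 3.021
vertex -4.43 2.47 3.01
endloop
endfacet
facet normal -0.269 0.947 -0.178
outer loop
vertex -3.905 2.493 2.341
vertex -4.43 2.47 3.01
vertex -2.462 3.222 4.039
endloop
endfacet
facet normal -0.580 -0.660 -0.478
outer loop
vertex -4.43 2.47 3.01
vertex -3.698 1.818 3.021
vertex -4.404 1.957 3.687
endloop
endfacet
facet normal -0.529 0.666 0.525
outer loop
vertex -4.43 2.47 3.01
vertex -4.404 1.957 3.687
vertex -2.462 3.222 4.039
endloop
endfacet
facet normal -0.581 -0.658 -0.479
outer loop
vertex -4.404 1.957 3.687
vertex -3.698 1.818 3.021
vertex -3.847 1.338 3.862
endloop
endfacet
facet normal -0.224 0.073 0.972
outer loop
vertex -4.404 1.957 3.687
vertex -3.847 1.338 3.862
vertex -2.462 3.222 4.039
endloop
endfacet
facet normal -0.580 -0.659 -0.479
outer loop
vertex -3.847 1.338 3.862
vertex -3.698 1.818 3.021
vertex -3.178 1.082 3.404
endloop
endfacet
facet normal 0.417 -0.384 0.824
outer loop
vertex -3.847 1.338 3.862
vertex -3.178 1.082 3.404
vertex -2.462 3.222 4.039
endloop
endfacet
facet normal -0.581 -0.659 -0.478
outer loop
vertex -3.178 1.082 3.404
vertex -3.698 1.818 3.021
vertex -2.901 1.379 2.658
endloop
endfacet
facet normal 0.912 -0.363 0.194
outer loop
vertex -3.178 1.082 3.404
vertex -2.901 1.379 2.658
vertex -2.462 3.222 4.039
endloop
endfacet
facet normal -0.581 -0.659 -0.478
outer loop
vertex -2.901 1.379 2.658
vertex -3.698 1.818 3.021
vertex -3.224 2.007 2.184
endloop
endfacet
facet normal 0.888 0.121 -0.444
outer loop
vertex -2.901 1.379 2.658
vertex -3.224 2.007 2.184
vertex -2.462 3.222 4.039
endloop
endfacet

endsolid


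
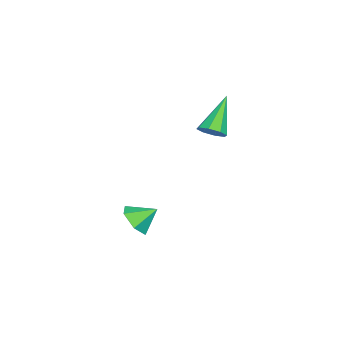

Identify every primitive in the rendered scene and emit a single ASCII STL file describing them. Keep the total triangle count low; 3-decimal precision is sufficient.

solid 
facet normal 0.645 -0.179 -0.743
outer loop
vertex -1.665 0.202 1.897
vertex -2.166 0.235 1.454
vertex -1.738 0.677 1.719
endloop
endfacet
facet normal 0.534 0.367 0.761
outer loop
vertex -1.665 0.202 1.897
vertex -1.738 0.677 1.719
vertex -3.494 0.605 2.986
endloop
endfacet
facet normal 0.645 -0.179 -0.743
outer loop
vertex -1.738 0.677 1.719
vertex -2.166 0.235 1.454
vertex -2.062 0.893 1.386
endloop
endfacet
facet normal 0.227 0.903 0.365
outer loop
vertex -1.738 0.677 1.719
vertex -2.062 0.893 1.386
vertex -3.494 0.605 2.986
endloop
endfacet
facet normal 0.643 -0.179 -0.744
outer loop
vertex -2.062 0.893 1.386
vertex -2.166 0.235 1.454
vertex -2.448 0.724 1.093
endloop
endfacet
facet normal -0.321 0.940 -0.119
outer loop
vertex -2.062 0.893 1.386
vertex -2.448 0.724 1.093
vertex -3.494 0.605 2.986
endloop
endfacet
facet normal 0.645 -0.177 -0.744
outer loop
vertex -2.448 0.724 1.093
vertex -2.166 0.235 1.454
vertex -2.668 0.268 1.011
endloop
endfacet
facet normal -0.791 0.455 -0.409
outer loop
vertex -2.448 0.724 1.093
vertex -2.668 0.268 1.011
vertex -3.494 0.605 2.986
endloop
endfacet
facet normal 0.644 -0.181 -0.743
outer loop
vertex -2.668 0.268 1.011
vertex -2.166 0.235 1.454
vertex -2.595 -0.207 1.19
endloop
endfacet
facet normal -0.905 -0.265 -0.333
outer loop
vertex -2.668 0.268 1.011
vertex -2.595 -0.207 1.19
vertex -3.494 0.605 2.986
endloop
endfacet
facet normal 0.644 -0.181 -0.744
outer loop
vertex -2.595 -0.207 1.19
vertex -2.166 0.235 1.454
vertex -2.271 -0.423 1.523
endloop
endfacet
facet normal -0.597 -0.800 0.063
outer loop
vertex -2.595 -0.207 1.19
vertex -2.271 -0.423 1.523
vertex -3.494 0.605 2.986
endloop
endfacet
facet normal 0.644 -0.181 -0.744
outer loop
vertex -2.271 -0.423 1.523
vertex -2.166 0.235 1.454
vertex -1.885 -0.254 1.816
endloop
endfacet
facet normal -0.049 -0.836 0.547
outer loop
vertex -2.271 -0.423 1.523
vertex -1.885 -0.254 1.816
vertex -3.494 0.605 2.986
endloop
endfacet
facet normal 0.645 -0.179 -0.743
outer loop
vertex -1.885 -0.254 1.816
vertex -2.166 0.235 1.454
vertex -1.665 0.202 1.897
endloop
endfacet
facet normal 0.421 -0.351 0.836
outer loop
vertex -1.885 -0.254 1.816
vertex -1.665 0.202 1.897
vertex -3.494 0.605 2.986
endloop
endfacet
facet normal 0.176 -0.785 -0.593
outer loop
vertex 0.206 -2.516 -3.255
vertex -0.649 -2.668 -3.308
vertex -0.264 -2.145 -3.886
endloop
endfacet
facet normal 0.589 0.807 0.036
outer loop
vertex 0.206 -2.516 -3.255
vertex -0.264 -2.145 -3.886
vertex -0.851 -1.772 -2.632
endloop
endfacet
facet normal 0.176 -0.785 -0.593
outer loop
vertex -0.264 -2.145 -3.886
vertex -0.649 -2.668 -3.308
vertex -1.119 -2.297 -3.939
endloop
endfacet
facet normal -0.144 0.928 -0.343
outer loop
vertex -0.264 -2.145 -3.886
vertex -1.119 -2.297 -3.939
vertex -0.851 -1.772 -2.632
endloop
endfacet
facet normal 0.176 -0.785 -0.593
outer loop
vertex -1.119 -2.297 -3.939
vertex -0.649 -2.668 -3.308
vertex -1.504 -2.82 -3.361
endloop
endfacet
facet normal -0.831 0.554 -0.052
outer loop
vertex -1.119 -2.297 -3.939
vertex -1.504 -2.82 -3.361
vertex -0.851 -1.772 -2.632
endloop
endfacet
facet normal 0.176 -0.786 -0.592
outer loop
vertex -1.504 -2.82 -3.361
vertex -0.649 -2.668 -3.308
vertex -1.035 -3.191 -2.729
endloop
endfacet
facet normal -0.785 0.060 0.617
outer loop
vertex -1.504 -2.82 -3.361
vertex -1.035 -3.191 -2.729
vertex -0.851 -1.772 -2.632
endloop
endfacet
facet normal 0.176 -0.786 -0.592
outer loop
vertex -1.035 -3.191 -2.729
vertex -0.649 -2.668 -3.308
vertex -0.18 -3.039 -2.676
endloop
endfacet
facet normal -0.051 -0.062 0.997
outer loop
vertex -1.035 -3.191 -2.729
vertex -0.18 -3.039 -2.676
vertex -0.851 -1.772 -2.632
endloop
endfacet
facet normal 0.176 -0.786 -0.592
outer loop
vertex -0.18 -3.039 -2.676
vertex -0.649 -2.668 -3.308
vertex 0.206 -2.516 -3.255
endloop
endfacet
facet normal 0.636 0.312 0.706
outer loop
vertex -0.18 -3.039 -2.676
vertex 0.206 -2.516 -3.255
vertex -0.851 -1.772 -2.632
endloop
endfacet

endsolid


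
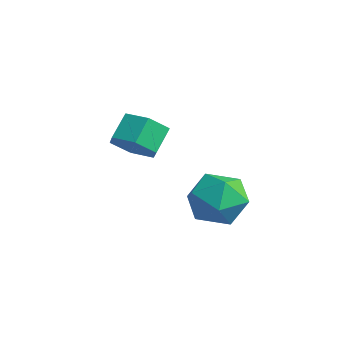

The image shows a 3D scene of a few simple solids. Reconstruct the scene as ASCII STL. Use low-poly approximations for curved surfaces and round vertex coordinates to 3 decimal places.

solid 
facet normal -0.123 -0.391 0.912
outer loop
vertex -0.84 3.696 0.929
vertex -0.243 2.782 0.618
vertex 0.286 3.678 1.073
endloop
endfacet
facet normal -0.115 0.324 0.939
outer loop
vertex -0.84 3.696 0.929
vertex 0.286 3.678 1.073
vertex -0.222 4.618 0.687
endloop
endfacet
facet normal -0.640 0.565 0.521
outer loop
vertex -0.84 3.696 0.929
vertex -0.222 4.618 0.687
vertex -1.065 4.302 -0.005
endloop
endfacet
facet normal -0.972 0.002 0.236
outer loop
vertex -0.84 3.696 0.929
vertex -1.065 4.302 -0.005
vertex -1.078 3.167 -0.048
endloop
endfacet
facet normal -0.652 -0.589 0.478
outer loop
vertex -0.84 3.696 0.929
vertex -1.078 3.167 -0.048
vertex -0.243 2.782 0.618
endloop
endfacet
facet normal 0.505 0.547 0.667
outer loop
vertex -0.222 4.618 0.687
vertex 0.286 3.678 1.073
vertex 0.758 4.273 0.228
endloop
endfacet
facet normal 0.492 -0.607 0.624
outer loop
vertex 0.286 3.678 1.073
vertex -0.243 2.782 0.618
vertex 0.745 3.138 0.185
endloop
endfacet
facet normal -0.364 -0.928 -0.080
outer loop
vertex -0.243 2.782 0.618
vertex -1.078 3.167 -0.048
vertex -0.098 2.822 -0.507
endloop
endfacet
facet normal -0.881 0.028 -0.472
outer loop
vertex -1.078 3.167 -0.048
vertex -1.065 4.302 -0.005
vertex -0.606 3.762 -0.893
endloop
endfacet
facet normal -0.343 0.939 -0.011
outer loop
vertex -1.065 4.302 -0.005
vertex -0.222 4.618 0.687
vertex -0.077 4.658 -0.438
endloop
endfacet
facet normal 0.972 -0.002 -0.236
outer loop
vertex 0.52 3.744 -0.749
vertex 0.758 4.273 0.228
vertex 0.745 3.138 0.185
endloop
endfacet
facet normal 0.640 -0.565 -0.521
outer loop
vertex 0.52 3.744 -0.749
vertex 0.745 3.138 0.185
vertex -0.098 2.822 -0.507
endloop
endfacet
facet normal 0.115 -0.324 -0.939
outer loop
vertex 0.52 3.744 -0.749
vertex -0.098 2.822 -0.507
vertex -0.606 3.762 -0.893
endloop
endfacet
facet normal 0.123 0.391 -0.912
outer loop
vertex 0.52 3.744 -0.749
vertex -0.606 3.762 -0.893
vertex -0.077 4.658 -0.438
endloop
endfacet
facet normal 0.652 0.589 -0.478
outer loop
vertex 0.52 3.744 -0.749
vertex -0.077 4.658 -0.438
vertex 0.758 4.273 0.228
endloop
endfacet
facet normal 0.881 -0.028 0.472
outer loop
vertex 0.745 3.138 0.185
vertex 0.758 4.273 0.228
vertex 0.286 3.678 1.073
endloop
endfacet
facet normal 0.343 -0.939 0.011
outer loop
vertex -0.098 2.822 -0.507
vertex 0.745 3.138 0.185
vertex -0.243 2.782 0.618
endloop
endfacet
facet normal -0.505 -0.547 -0.667
outer loop
vertex -0.606 3.762 -0.893
vertex -0.098 2.822 -0.507
vertex -1.078 3.167 -0.048
endloop
endfacet
facet normal -0.492 0.607 -0.624
outer loop
vertex -0.077 4.658 -0.438
vertex -0.606 3.762 -0.893
vertex -1.065 4.302 -0.005
endloop
endfacet
facet normal 0.364 0.928 0.080
outer loop
vertex 0.758 4.273 0.228
vertex -0.077 4.658 -0.438
vertex -0.222 4.618 0.687
endloop
endfacet
facet normal 0.326 -0.666 -0.671
outer loop
vertex -2.613 2.99 1.3
vertex -3.427 2.607 1.284
vertex -3.233 3.276 0.715
endloop
endfacet
facet normal 0.647 0.675 -0.355
outer loop
vertex -2.613 2.99 1.3
vertex -3.233 3.276 0.715
vertex -2.978 3.735 2.052
endloop
endfacet
facet normal 0.648 0.674 -0.355
outer loop
vertex -2.978 3.735 2.052
vertex -3.233 3.276 0.715
vertex -3.598 4.022 1.466
endloop
endfacet
facet normal -0.326 0.666 0.671
outer loop
vertex -2.978 3.735 2.052
vertex -3.598 4.022 1.466
vertex -3.793 3.353 2.036
endloop
endfacet
facet normal 0.326 -0.666 -0.671
outer loop
vertex -3.233 3.276 0.715
vertex -3.427 2.607 1.284
vertex -4.048 2.894 0.698
endloop
endfacet
facet normal -0.272 0.613 -0.741
outer loop
vertex -3.233 3.276 0.715
vertex -4.048 2.894 0.698
vertex -3.598 4.022 1.466
endloop
endfacet
facet normal -0.273 0.613 -0.741
outer loop
vertex -3.598 4.022 1.466
vertex -4.048 2.894 0.698
vertex -4.413 3.64 1.45
endloop
endfacet
facet normal -0.326 0.666 0.671
outer loop
vertex -3.598 4.022 1.466
vertex -4.413 3.64 1.45
vertex -3.793 3.353 2.036
endloop
endfacet
facet normal 0.325 -0.666 -0.671
outer loop
vertex -4.048 2.894 0.698
vertex -3.427 2.607 1.284
vertex -4.242 2.225 1.268
endloop
endfacet
facet normal -0.921 -0.062 -0.386
outer loop
vertex -4.048 2.894 0.698
vertex -4.242 2.225 1.268
vertex -4.413 3.64 1.45
endloop
endfacet
facet normal -0.921 -0.062 -0.386
outer loop
vertex -4.413 3.64 1.45
vertex -4.242 2.225 1.268
vertex -4.607 2.97 2.02
endloop
endfacet
facet normal -0.326 0.666 0.671
outer loop
vertex -4.413 3.64 1.45
vertex -4.607 2.97 2.02
vertex -3.793 3.353 2.036
endloop
endfacet
facet normal 0.326 -0.666 -0.671
outer loop
vertex -4.242 2.225 1.268
vertex -3.427 2.607 1.284
vertex -3.622 1.938 1.854
endloop
endfacet
facet normal -0.647 -0.675 0.354
outer loop
vertex -4.242 2.225 1.268
vertex -3.622 1.938 1.854
vertex -4.607 2.97 2.02
endloop
endfacet
facet normal -0.647 -0.675 0.356
outer loop
vertex -4.607 2.97 2.02
vertex -3.622 1.938 1.854
vertex -3.987 2.684 2.605
endloop
endfacet
facet normal -0.326 0.666 0.671
outer loop
vertex -4.607 2.97 2.02
vertex -3.987 2.684 2.605
vertex -3.793 3.353 2.036
endloop
endfacet
facet normal 0.326 -0.666 -0.671
outer loop
vertex -3.622 1.938 1.854
vertex -3.427 2.607 1.284
vertex -2.807 2.32 1.87
endloop
endfacet
facet normal 0.273 -0.613 0.741
outer loop
vertex -3.622 1.938 1.854
vertex -2.807 2.32 1.87
vertex -3.987 2.684 2.605
endloop
endfacet
facet normal 0.272 -0.614 0.741
outer loop
vertex -3.987 2.684 2.605
vertex -2.807 2.32 1.87
vertex -3.172 3.066 2.622
endloop
endfacet
facet normal -0.326 0.666 0.671
outer loop
vertex -3.987 2.684 2.605
vertex -3.172 3.066 2.622
vertex -3.793 3.353 2.036
endloop
endfacet
facet normal 0.326 -0.666 -0.671
outer loop
vertex -2.807 2.32 1.87
vertex -3.427 2.607 1.284
vertex -2.613 2.99 1.3
endloop
endfacet
facet normal 0.921 0.062 0.386
outer loop
vertex -2.807 2.32 1.87
vertex -2.613 2.99 1.3
vertex -3.172 3.066 2.622
endloop
endfacet
facet normal 0.921 0.062 0.386
outer loop
vertex -3.172 3.066 2.622
vertex -2.613 2.99 1.3
vertex -2.978 3.735 2.052
endloop
endfacet
facet normal -0.325 0.666 0.671
outer loop
vertex -3.172 3.066 2.622
vertex -2.978 3.735 2.052
vertex -3.793 3.353 2.036
endloop
endfacet

endsolid


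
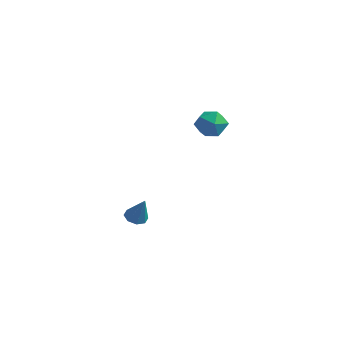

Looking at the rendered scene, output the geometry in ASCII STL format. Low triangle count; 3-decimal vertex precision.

solid 
facet normal -0.422 0.056 -0.905
outer loop
vertex 0.91 -3.314 -3.568
vertex 0.358 -3.309 -3.31
vertex 0.762 -2.882 -3.472
endloop
endfacet
facet normal 0.944 0.329 -0.027
outer loop
vertex 0.91 -3.314 -3.568
vertex 0.762 -2.882 -3.472
vertex 0.982 -3.391 -1.97
endloop
endfacet
facet normal -0.422 0.056 -0.905
outer loop
vertex 0.762 -2.882 -3.472
vertex 0.358 -3.309 -3.31
vertex 0.376 -2.7 -3.281
endloop
endfacet
facet normal 0.500 0.840 0.211
outer loop
vertex 0.762 -2.882 -3.472
vertex 0.376 -2.7 -3.281
vertex 0.982 -3.391 -1.97
endloop
endfacet
facet normal -0.422 0.056 -0.905
outer loop
vertex 0.376 -2.7 -3.281
vertex 0.358 -3.309 -3.31
vertex -0.02 -2.875 -3.107
endloop
endfacet
facet normal -0.148 0.845 0.514
outer loop
vertex 0.376 -2.7 -3.281
vertex -0.02 -2.875 -3.107
vertex 0.982 -3.391 -1.97
endloop
endfacet
facet normal -0.423 0.055 -0.904
outer loop
vertex -0.02 -2.875 -3.107
vertex 0.358 -3.309 -3.31
vertex -0.195 -3.304 -3.051
endloop
endfacet
facet normal -0.621 0.345 0.704
outer loop
vertex -0.02 -2.875 -3.107
vertex -0.195 -3.304 -3.051
vertex 0.982 -3.391 -1.97
endloop
endfacet
facet normal -0.423 0.056 -0.904
outer loop
vertex -0.195 -3.304 -3.051
vertex 0.358 -3.309 -3.31
vertex -0.047 -3.736 -3.147
endloop
endfacet
facet normal -0.643 -0.369 0.671
outer loop
vertex -0.195 -3.304 -3.051
vertex -0.047 -3.736 -3.147
vertex 0.982 -3.391 -1.97
endloop
endfacet
facet normal -0.422 0.055 -0.905
outer loop
vertex -0.047 -3.736 -3.147
vertex 0.358 -3.309 -3.31
vertex 0.339 -3.918 -3.338
endloop
endfacet
facet normal -0.200 -0.879 0.433
outer loop
vertex -0.047 -3.736 -3.147
vertex 0.339 -3.918 -3.338
vertex 0.982 -3.391 -1.97
endloop
endfacet
facet normal -0.422 0.055 -0.905
outer loop
vertex 0.339 -3.918 -3.338
vertex 0.358 -3.309 -3.31
vertex 0.735 -3.743 -3.512
endloop
endfacet
facet normal 0.448 -0.884 0.130
outer loop
vertex 0.339 -3.918 -3.338
vertex 0.735 -3.743 -3.512
vertex 0.982 -3.391 -1.97
endloop
endfacet
facet normal -0.422 0.054 -0.905
outer loop
vertex 0.735 -3.743 -3.512
vertex 0.358 -3.309 -3.31
vertex 0.91 -3.314 -3.568
endloop
endfacet
facet normal 0.921 -0.384 -0.060
outer loop
vertex 0.735 -3.743 -3.512
vertex 0.91 -3.314 -3.568
vertex 0.982 -3.391 -1.97
endloop
endfacet
facet normal -0.114 0.927 -0.358
outer loop
vertex 4.09 -1.469 2.917
vertex 3.238 -1.485 3.147
vertex 3.843 -1.19 3.718
endloop
endfacet
facet normal 0.550 0.827 -0.118
outer loop
vertex 4.09 -1.469 2.917
vertex 3.843 -1.19 3.718
vertex 4.569 -1.686 3.627
endloop
endfacet
facet normal 0.834 0.278 -0.477
outer loop
vertex 4.09 -1.469 2.917
vertex 4.569 -1.686 3.627
vertex 4.411 -2.288 3.001
endloop
endfacet
facet normal 0.344 0.039 -0.938
outer loop
vertex 4.09 -1.469 2.917
vertex 4.411 -2.288 3.001
vertex 3.588 -2.164 2.704
endloop
endfacet
facet normal -0.242 0.440 -0.865
outer loop
vertex 4.09 -1.469 2.917
vertex 3.588 -2.164 2.704
vertex 3.238 -1.485 3.147
endloop
endfacet
facet normal 0.511 0.644 0.570
outer loop
vertex 4.569 -1.686 3.627
vertex 3.843 -1.19 3.718
vertex 4.012 -1.836 4.296
endloop
endfacet
facet normal -0.564 0.805 0.182
outer loop
vertex 3.843 -1.19 3.718
vertex 3.238 -1.485 3.147
vertex 3.189 -1.712 3.999
endloop
endfacet
facet normal -0.770 0.019 -0.637
outer loop
vertex 3.238 -1.485 3.147
vertex 3.588 -2.164 2.704
vertex 3.031 -2.314 3.373
endloop
endfacet
facet normal 0.178 -0.630 -0.756
outer loop
vertex 3.588 -2.164 2.704
vertex 4.411 -2.288 3.001
vertex 3.757 -2.81 3.282
endloop
endfacet
facet normal 0.970 -0.245 -0.009
outer loop
vertex 4.411 -2.288 3.001
vertex 4.569 -1.686 3.627
vertex 4.362 -2.515 3.853
endloop
endfacet
facet normal -0.344 -0.039 0.938
outer loop
vertex 3.51 -2.531 4.083
vertex 4.012 -1.836 4.296
vertex 3.189 -1.712 3.999
endloop
endfacet
facet normal -0.834 -0.278 0.477
outer loop
vertex 3.51 -2.531 4.083
vertex 3.189 -1.712 3.999
vertex 3.031 -2.314 3.373
endloop
endfacet
facet normal -0.550 -0.827 0.118
outer loop
vertex 3.51 -2.531 4.083
vertex 3.031 -2.314 3.373
vertex 3.757 -2.81 3.282
endloop
endfacet
facet normal 0.114 -0.927 0.358
outer loop
vertex 3.51 -2.531 4.083
vertex 3.757 -2.81 3.282
vertex 4.362 -2.515 3.853
endloop
endfacet
facet normal 0.242 -0.440 0.865
outer loop
vertex 3.51 -2.531 4.083
vertex 4.362 -2.515 3.853
vertex 4.012 -1.836 4.296
endloop
endfacet
facet normal -0.178 0.630 0.756
outer loop
vertex 3.189 -1.712 3.999
vertex 4.012 -1.836 4.296
vertex 3.843 -1.19 3.718
endloop
endfacet
facet normal -0.970 0.245 0.009
outer loop
vertex 3.031 -2.314 3.373
vertex 3.189 -1.712 3.999
vertex 3.238 -1.485 3.147
endloop
endfacet
facet normal -0.511 -0.644 -0.570
outer loop
vertex 3.757 -2.81 3.282
vertex 3.031 -2.314 3.373
vertex 3.588 -2.164 2.704
endloop
endfacet
facet normal 0.564 -0.805 -0.182
outer loop
vertex 4.362 -2.515 3.853
vertex 3.757 -2.81 3.282
vertex 4.411 -2.288 3.001
endloop
endfacet
facet normal 0.770 -0.019 0.637
outer loop
vertex 4.012 -1.836 4.296
vertex 4.362 -2.515 3.853
vertex 4.569 -1.686 3.627
endloop
endfacet

endsolid


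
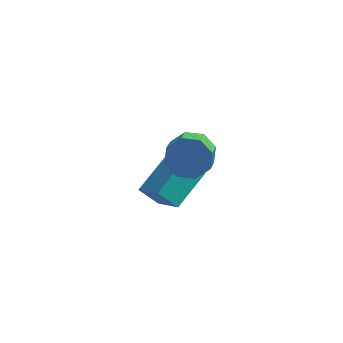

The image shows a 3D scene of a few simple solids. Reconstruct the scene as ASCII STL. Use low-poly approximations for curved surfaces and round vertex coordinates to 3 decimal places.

solid 
facet normal 0.035 0.853 -0.521
outer loop
vertex 0.881 -1.166 1.329
vertex 0.019 -0.933 1.652
vertex 0.909 -0.788 1.95
endloop
endfacet
facet normal 0.999 -0.050 -0.015
outer loop
vertex 0.881 -1.166 1.329
vertex 0.909 -0.788 1.95
vertex 0.844 -2.079 1.885
endloop
endfacet
facet normal 0.999 -0.050 -0.015
outer loop
vertex 0.844 -2.079 1.885
vertex 0.909 -0.788 1.95
vertex 0.872 -1.702 2.506
endloop
endfacet
facet normal -0.035 -0.854 0.520
outer loop
vertex 0.844 -2.079 1.885
vertex 0.872 -1.702 2.506
vertex -0.019 -1.847 2.208
endloop
endfacet
facet normal 0.035 0.853 -0.520
outer loop
vertex 0.909 -0.788 1.95
vertex 0.019 -0.933 1.652
vertex 0.415 -0.496 2.396
endloop
endfacet
facet normal 0.733 0.332 0.594
outer loop
vertex 0.909 -0.788 1.95
vertex 0.415 -0.496 2.396
vertex 0.872 -1.702 2.506
endloop
endfacet
facet normal 0.734 0.332 0.593
outer loop
vertex 0.872 -1.702 2.506
vertex 0.415 -0.496 2.396
vertex 0.378 -1.409 2.953
endloop
endfacet
facet normal -0.035 -0.853 0.520
outer loop
vertex 0.872 -1.702 2.506
vertex 0.378 -1.409 2.953
vertex -0.019 -1.847 2.208
endloop
endfacet
facet normal 0.034 0.854 -0.520
outer loop
vertex 0.415 -0.496 2.396
vertex 0.019 -0.933 1.652
vertex -0.311 -0.46 2.407
endloop
endfacet
facet normal 0.039 0.519 0.854
outer loop
vertex 0.415 -0.496 2.396
vertex -0.311 -0.46 2.407
vertex 0.378 -1.409 2.953
endloop
endfacet
facet normal 0.037 0.519 0.854
outer loop
vertex 0.378 -1.409 2.953
vertex -0.311 -0.46 2.407
vertex -0.348 -1.373 2.963
endloop
endfacet
facet normal -0.035 -0.853 0.520
outer loop
vertex 0.378 -1.409 2.953
vertex -0.348 -1.373 2.963
vertex -0.019 -1.847 2.208
endloop
endfacet
facet normal 0.035 0.854 -0.520
outer loop
vertex -0.311 -0.46 2.407
vertex 0.019 -0.933 1.652
vertex -0.844 -0.701 1.975
endloop
endfacet
facet normal -0.679 0.402 0.614
outer loop
vertex -0.311 -0.46 2.407
vertex -0.844 -0.701 1.975
vertex -0.348 -1.373 2.963
endloop
endfacet
facet normal -0.679 0.402 0.614
outer loop
vertex -0.348 -1.373 2.963
vertex -0.844 -0.701 1.975
vertex -0.881 -1.614 2.531
endloop
endfacet
facet normal -0.036 -0.853 0.520
outer loop
vertex -0.348 -1.373 2.963
vertex -0.881 -1.614 2.531
vertex -0.019 -1.847 2.208
endloop
endfacet
facet normal 0.035 0.854 -0.520
outer loop
vertex -0.844 -0.701 1.975
vertex 0.019 -0.933 1.652
vertex -0.872 -1.078 1.354
endloop
endfacet
facet normal -0.999 0.050 0.015
outer loop
vertex -0.844 -0.701 1.975
vertex -0.872 -1.078 1.354
vertex -0.881 -1.614 2.531
endloop
endfacet
facet normal -0.999 0.049 0.015
outer loop
vertex -0.881 -1.614 2.531
vertex -0.872 -1.078 1.354
vertex -0.909 -1.992 1.91
endloop
endfacet
facet normal -0.035 -0.853 0.521
outer loop
vertex -0.881 -1.614 2.531
vertex -0.909 -1.992 1.91
vertex -0.019 -1.847 2.208
endloop
endfacet
facet normal 0.035 0.853 -0.520
outer loop
vertex -0.872 -1.078 1.354
vertex 0.019 -0.933 1.652
vertex -0.378 -1.371 0.907
endloop
endfacet
facet normal -0.734 -0.331 -0.593
outer loop
vertex -0.872 -1.078 1.354
vertex -0.378 -1.371 0.907
vertex -0.909 -1.992 1.91
endloop
endfacet
facet normal -0.733 -0.333 -0.594
outer loop
vertex -0.909 -1.992 1.91
vertex -0.378 -1.371 0.907
vertex -0.415 -2.284 1.464
endloop
endfacet
facet normal -0.035 -0.853 0.520
outer loop
vertex -0.909 -1.992 1.91
vertex -0.415 -2.284 1.464
vertex -0.019 -1.847 2.208
endloop
endfacet
facet normal 0.035 0.853 -0.520
outer loop
vertex -0.378 -1.371 0.907
vertex 0.019 -0.933 1.652
vertex 0.348 -1.407 0.897
endloop
endfacet
facet normal -0.038 -0.519 -0.854
outer loop
vertex -0.378 -1.371 0.907
vertex 0.348 -1.407 0.897
vertex -0.415 -2.284 1.464
endloop
endfacet
facet normal -0.039 -0.519 -0.854
outer loop
vertex -0.415 -2.284 1.464
vertex 0.348 -1.407 0.897
vertex 0.311 -2.32 1.453
endloop
endfacet
facet normal -0.034 -0.854 0.520
outer loop
vertex -0.415 -2.284 1.464
vertex 0.311 -2.32 1.453
vertex -0.019 -1.847 2.208
endloop
endfacet
facet normal 0.036 0.853 -0.520
outer loop
vertex 0.348 -1.407 0.897
vertex 0.019 -0.933 1.652
vertex 0.881 -1.166 1.329
endloop
endfacet
facet normal 0.679 -0.402 -0.614
outer loop
vertex 0.348 -1.407 0.897
vertex 0.881 -1.166 1.329
vertex 0.311 -2.32 1.453
endloop
endfacet
facet normal 0.679 -0.402 -0.614
outer loop
vertex 0.311 -2.32 1.453
vertex 0.881 -1.166 1.329
vertex 0.844 -2.079 1.885
endloop
endfacet
facet normal -0.035 -0.854 0.520
outer loop
vertex 0.311 -2.32 1.453
vertex 0.844 -2.079 1.885
vertex -0.019 -1.847 2.208
endloop
endfacet
facet normal -0.466 0.621 -0.630
outer loop
vertex -1.398 2.143 -2.069
vertex -0.581 2.032 -2.783
vertex -2.31 0.635 -2.881
endloop
endfacet
facet normal -0.749 0.101 0.654
outer loop
vertex -1.359 -0.632 -1.597
vertex -1.398 2.143 -2.069
vertex -2.31 0.635 -2.881
endloop
endfacet
facet normal -0.467 0.622 -0.629
outer loop
vertex -2.31 0.635 -2.881
vertex -0.581 2.032 -2.783
vertex -1.494 0.525 -3.595
endloop
endfacet
facet normal -0.471 -0.777 -0.418
outer loop
vertex -1.494 0.525 -3.595
vertex -1.359 -0.632 -1.597
vertex -2.31 0.635 -2.881
endloop
endfacet
facet normal 0.471 0.777 0.418
outer loop
vertex -1.398 2.143 -2.069
vertex 0.37 0.765 -1.499
vertex -0.581 2.032 -2.783
endloop
endfacet
facet normal -0.749 0.101 0.655
outer loop
vertex -0.446 0.875 -0.785
vertex -1.398 2.143 -2.069
vertex -1.359 -0.632 -1.597
endloop
endfacet
facet normal 0.471 0.777 0.418
outer loop
vertex -0.446 0.875 -0.785
vertex 0.37 0.765 -1.499
vertex -1.398 2.143 -2.069
endloop
endfacet
facet normal 0.749 -0.101 -0.655
outer loop
vertex -0.581 2.032 -2.783
vertex 0.37 0.765 -1.499
vertex -1.494 0.525 -3.595
endloop
endfacet
facet normal -0.471 -0.777 -0.418
outer loop
vertex -0.542 -0.743 -2.311
vertex -1.359 -0.632 -1.597
vertex -1.494 0.525 -3.595
endloop
endfacet
facet normal 0.749 -0.101 -0.655
outer loop
vertex -1.494 0.525 -3.595
vertex 0.37 0.765 -1.499
vertex -0.542 -0.743 -2.311
endloop
endfacet
facet normal 0.466 -0.622 0.630
outer loop
vertex -0.542 -0.743 -2.311
vertex -0.446 0.875 -0.785
vertex -1.359 -0.632 -1.597
endloop
endfacet
facet normal 0.467 -0.621 0.629
outer loop
vertex 0.37 0.765 -1.499
vertex -0.446 0.875 -0.785
vertex -0.542 -0.743 -2.311
endloop
endfacet

endsolid


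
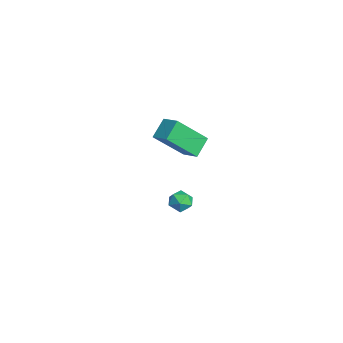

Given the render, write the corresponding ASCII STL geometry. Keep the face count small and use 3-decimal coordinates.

solid 
facet normal -0.257 0.068 0.964
outer loop
vertex -2.593 2.044 -1.841
vertex -2.146 1.536 -1.686
vertex -1.937 2.198 -1.677
endloop
endfacet
facet normal -0.323 0.700 0.637
outer loop
vertex -2.593 2.044 -1.841
vertex -1.937 2.198 -1.677
vertex -2.25 2.529 -2.2
endloop
endfacet
facet normal -0.779 0.620 0.093
outer loop
vertex -2.593 2.044 -1.841
vertex -2.25 2.529 -2.2
vertex -2.653 2.072 -2.532
endloop
endfacet
facet normal -0.995 -0.060 0.084
outer loop
vertex -2.593 2.044 -1.841
vertex -2.653 2.072 -2.532
vertex -2.589 1.458 -2.214
endloop
endfacet
facet normal -0.672 -0.401 0.623
outer loop
vertex -2.593 2.044 -1.841
vertex -2.589 1.458 -2.214
vertex -2.146 1.536 -1.686
endloop
endfacet
facet normal 0.312 0.876 0.368
outer loop
vertex -2.25 2.529 -2.2
vertex -1.937 2.198 -1.677
vertex -1.591 2.322 -2.266
endloop
endfacet
facet normal 0.419 -0.145 0.896
outer loop
vertex -1.937 2.198 -1.677
vertex -2.146 1.536 -1.686
vertex -1.527 1.708 -1.948
endloop
endfacet
facet normal -0.250 -0.905 0.343
outer loop
vertex -2.146 1.536 -1.686
vertex -2.589 1.458 -2.214
vertex -1.93 1.251 -2.28
endloop
endfacet
facet normal -0.772 -0.354 -0.528
outer loop
vertex -2.589 1.458 -2.214
vertex -2.653 2.072 -2.532
vertex -2.243 1.582 -2.803
endloop
endfacet
facet normal -0.424 0.747 -0.512
outer loop
vertex -2.653 2.072 -2.532
vertex -2.25 2.529 -2.2
vertex -2.034 2.244 -2.794
endloop
endfacet
facet normal 0.995 0.060 -0.084
outer loop
vertex -1.587 1.736 -2.639
vertex -1.591 2.322 -2.266
vertex -1.527 1.708 -1.948
endloop
endfacet
facet normal 0.779 -0.620 -0.093
outer loop
vertex -1.587 1.736 -2.639
vertex -1.527 1.708 -1.948
vertex -1.93 1.251 -2.28
endloop
endfacet
facet normal 0.323 -0.700 -0.637
outer loop
vertex -1.587 1.736 -2.639
vertex -1.93 1.251 -2.28
vertex -2.243 1.582 -2.803
endloop
endfacet
facet normal 0.257 -0.068 -0.964
outer loop
vertex -1.587 1.736 -2.639
vertex -2.243 1.582 -2.803
vertex -2.034 2.244 -2.794
endloop
endfacet
facet normal 0.672 0.401 -0.623
outer loop
vertex -1.587 1.736 -2.639
vertex -2.034 2.244 -2.794
vertex -1.591 2.322 -2.266
endloop
endfacet
facet normal 0.772 0.354 0.528
outer loop
vertex -1.527 1.708 -1.948
vertex -1.591 2.322 -2.266
vertex -1.937 2.198 -1.677
endloop
endfacet
facet normal 0.424 -0.747 0.512
outer loop
vertex -1.93 1.251 -2.28
vertex -1.527 1.708 -1.948
vertex -2.146 1.536 -1.686
endloop
endfacet
facet normal -0.312 -0.876 -0.368
outer loop
vertex -2.243 1.582 -2.803
vertex -1.93 1.251 -2.28
vertex -2.589 1.458 -2.214
endloop
endfacet
facet normal -0.419 0.145 -0.896
outer loop
vertex -2.034 2.244 -2.794
vertex -2.243 1.582 -2.803
vertex -2.653 2.072 -2.532
endloop
endfacet
facet normal 0.250 0.905 -0.343
outer loop
vertex -1.591 2.322 -2.266
vertex -2.034 2.244 -2.794
vertex -2.25 2.529 -2.2
endloop
endfacet
facet normal -0.550 0.591 0.590
outer loop
vertex -1.048 0.793 4.72
vertex -0.205 1.214 5.084
vertex -1.119 2.278 3.166
endloop
endfacet
facet normal -0.834 -0.417 -0.360
outer loop
vertex -0.475 1.586 2.476
vertex -1.048 0.793 4.72
vertex -1.119 2.278 3.166
endloop
endfacet
facet normal -0.550 0.592 0.590
outer loop
vertex -1.119 2.278 3.166
vertex -0.205 1.214 5.084
vertex -0.275 2.699 3.53
endloop
endfacet
facet normal -0.033 0.690 -0.723
outer loop
vertex -0.275 2.699 3.53
vertex -0.475 1.586 2.476
vertex -1.119 2.278 3.166
endloop
endfacet
facet normal 0.033 -0.690 0.723
outer loop
vertex -1.048 0.793 4.72
vertex 0.439 0.522 4.394
vertex -0.205 1.214 5.084
endloop
endfacet
facet normal -0.835 -0.416 -0.360
outer loop
vertex -0.405 0.101 4.03
vertex -1.048 0.793 4.72
vertex -0.475 1.586 2.476
endloop
endfacet
facet normal 0.033 -0.690 0.723
outer loop
vertex -0.405 0.101 4.03
vertex 0.439 0.522 4.394
vertex -1.048 0.793 4.72
endloop
endfacet
facet normal 0.834 0.417 0.361
outer loop
vertex -0.205 1.214 5.084
vertex 0.439 0.522 4.394
vertex -0.275 2.699 3.53
endloop
endfacet
facet normal -0.033 0.690 -0.723
outer loop
vertex 0.368 2.007 2.84
vertex -0.475 1.586 2.476
vertex -0.275 2.699 3.53
endloop
endfacet
facet normal 0.835 0.417 0.360
outer loop
vertex -0.275 2.699 3.53
vertex 0.439 0.522 4.394
vertex 0.368 2.007 2.84
endloop
endfacet
facet normal 0.550 -0.591 -0.590
outer loop
vertex 0.368 2.007 2.84
vertex -0.405 0.101 4.03
vertex -0.475 1.586 2.476
endloop
endfacet
facet normal 0.550 -0.591 -0.590
outer loop
vertex 0.439 0.522 4.394
vertex -0.405 0.101 4.03
vertex 0.368 2.007 2.84
endloop
endfacet

endsolid
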